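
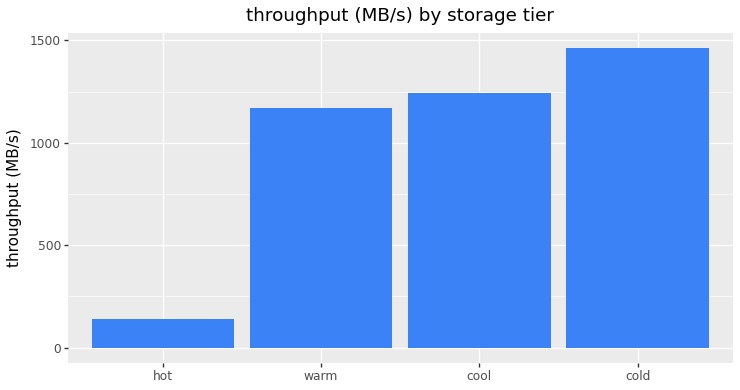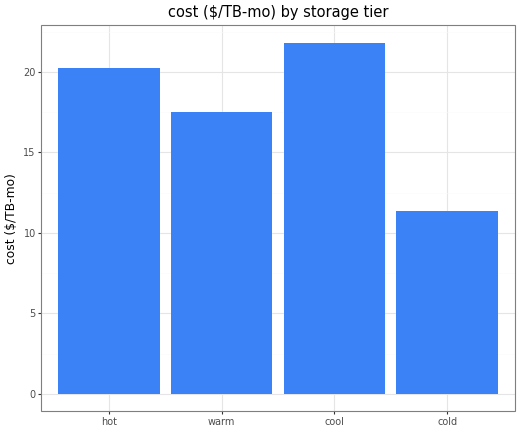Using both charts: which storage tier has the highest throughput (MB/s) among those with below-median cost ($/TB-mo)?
cold

Chart 2 median cost ($/TB-mo) ≈ 18; below-median storage tiers: warm, cold. Among those, cold has the highest throughput (MB/s) (≈ 1400).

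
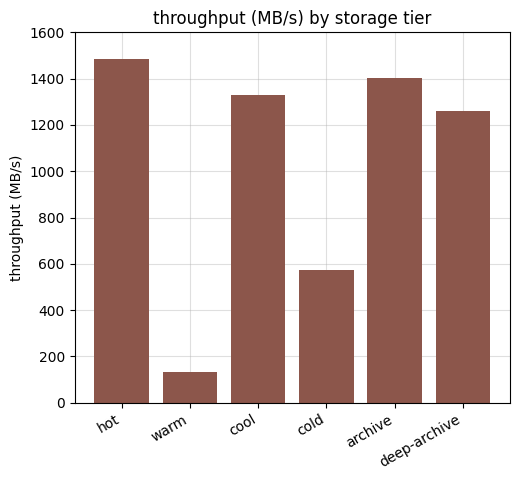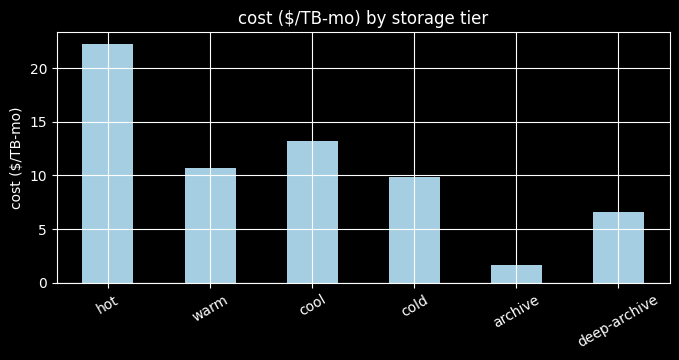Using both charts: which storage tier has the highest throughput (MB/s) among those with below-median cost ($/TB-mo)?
archive

Chart 2 median cost ($/TB-mo) ≈ 10; below-median storage tiers: cold, archive, deep-archive. Among those, archive has the highest throughput (MB/s) (≈ 1400).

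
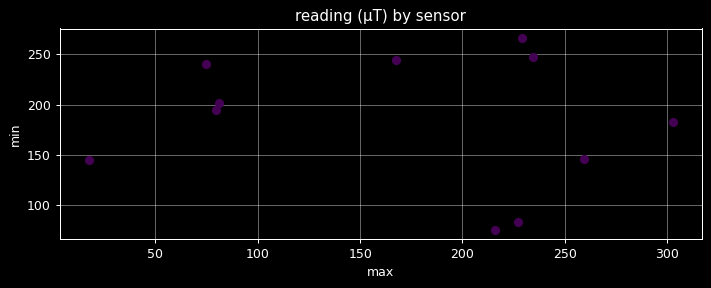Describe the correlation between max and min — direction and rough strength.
Points are roughly uncorrelated; weak (|r| ≈ 0.1).

no clear correlation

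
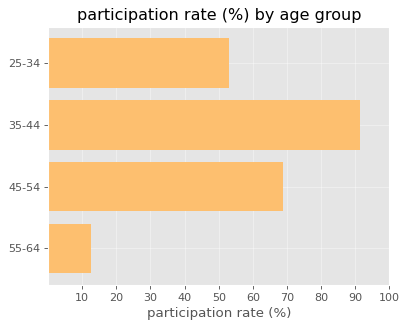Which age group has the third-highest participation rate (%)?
25-34

Top 4: 35-44 ≈ 90, 45-54 ≈ 70, 25-34 ≈ 50, 55-64 ≈ 10.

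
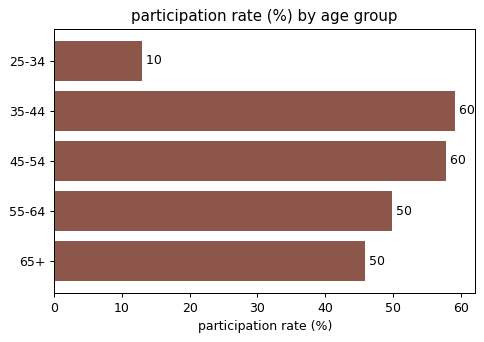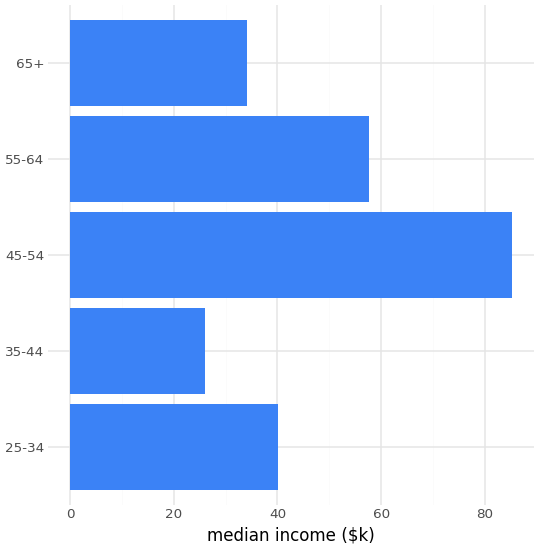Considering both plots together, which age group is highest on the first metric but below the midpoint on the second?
35-44

Chart 2 median median income ($k) ≈ 40; below-median age groups: 35-44, 65+. Among those, 35-44 has the highest participation rate (%) (≈ 60).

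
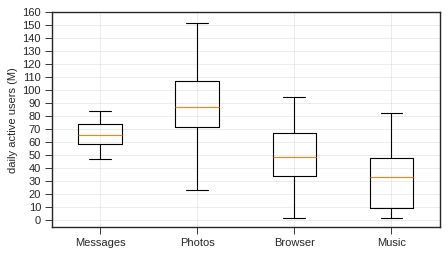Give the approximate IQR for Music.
Q3 ≈ 50, Q1 ≈ 10; IQR ≈ 40.

≈ 40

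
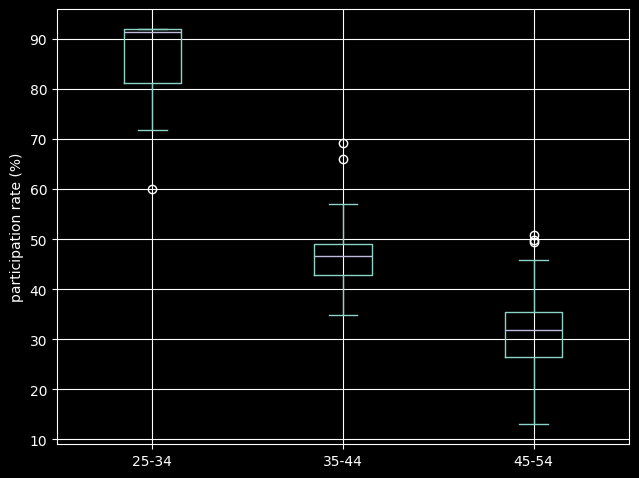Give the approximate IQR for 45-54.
Q3 ≈ 40, Q1 ≈ 30; IQR ≈ 10.

≈ 10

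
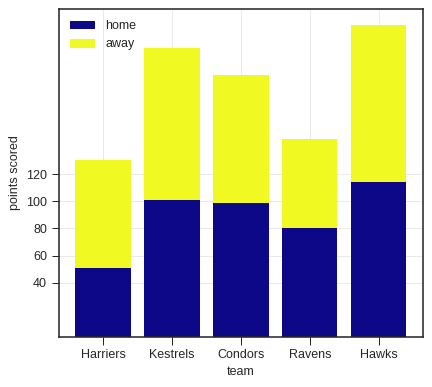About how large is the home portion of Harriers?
≈ 60

home top ≈ 60, bottom ≈ 0; segment ≈ 60.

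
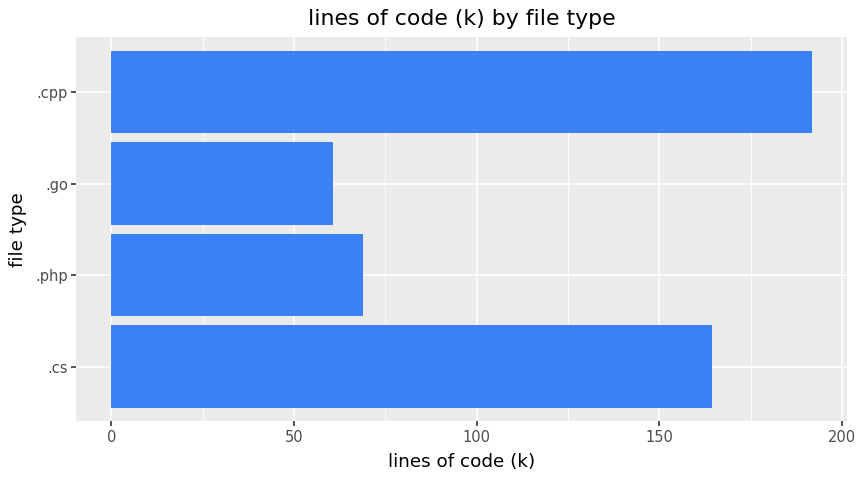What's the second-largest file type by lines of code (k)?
Top 3: .cpp ≈ 200, .cs ≈ 160, .php ≈ 60.

.cs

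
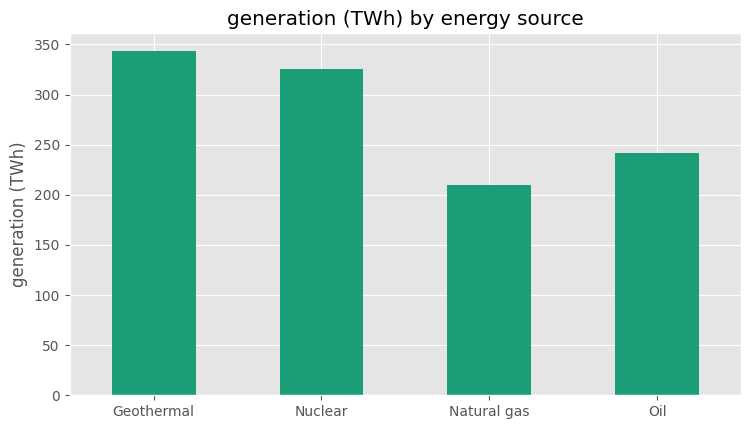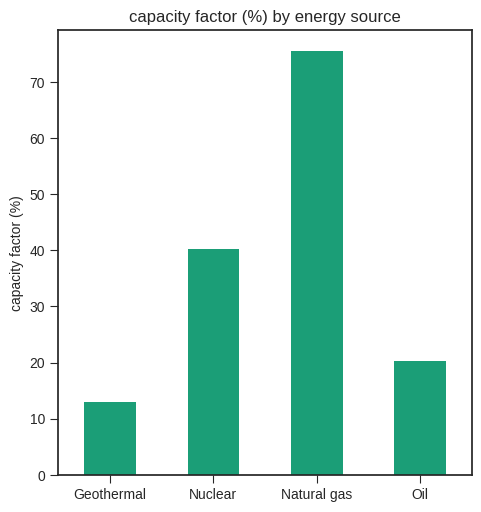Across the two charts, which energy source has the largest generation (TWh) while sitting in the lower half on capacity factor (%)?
Chart 2 median capacity factor (%) ≈ 30; below-median energy sources: Geothermal, Oil. Among those, Geothermal has the highest generation (TWh) (≈ 350).

Geothermal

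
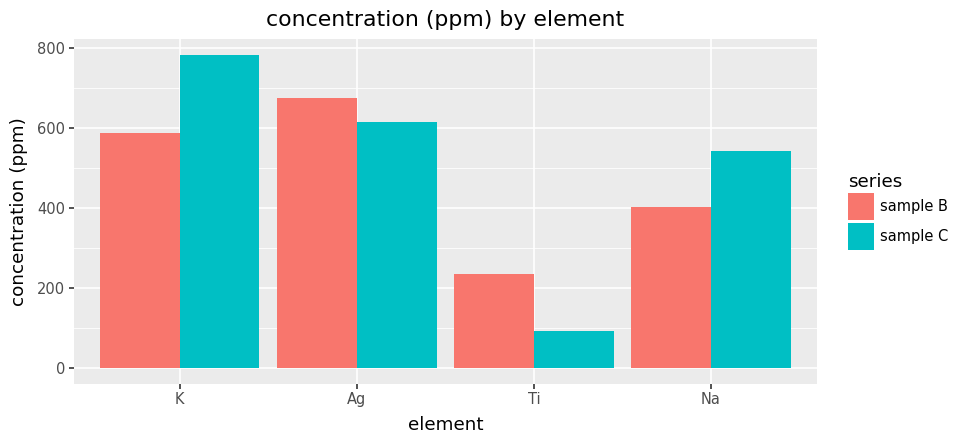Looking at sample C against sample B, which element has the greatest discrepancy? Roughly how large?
K, ≈ 200 ppm

K: sample C ≈ 800, sample B ≈ 600 → gap ≈ 200. Next-largest (Ti) is only ≈ 100.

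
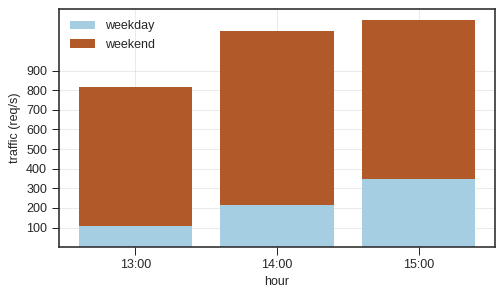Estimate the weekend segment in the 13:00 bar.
≈ 700

weekend top ≈ 800, bottom ≈ 100; segment ≈ 700.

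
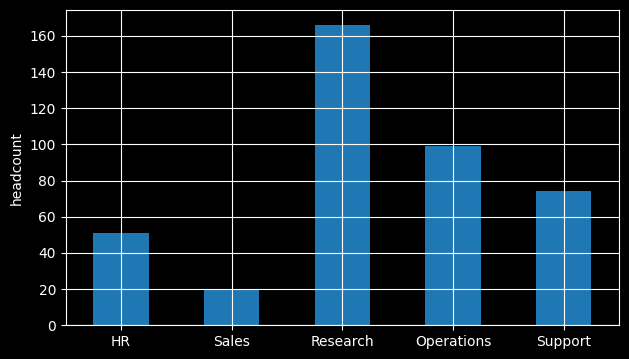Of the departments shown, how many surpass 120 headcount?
Above 120: Research.

1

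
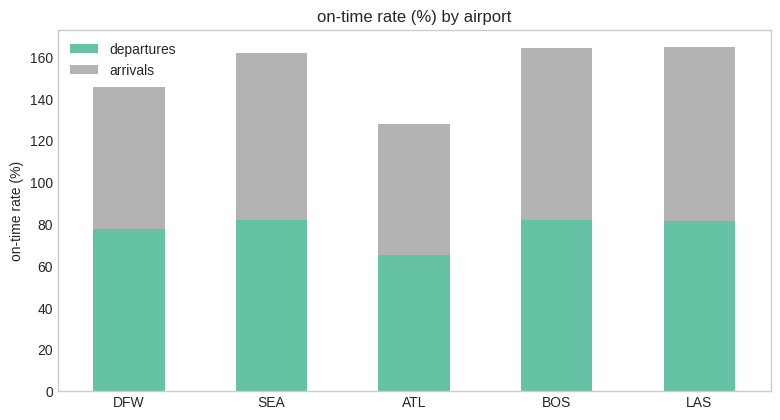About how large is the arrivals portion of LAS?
≈ 80

arrivals top ≈ 160, bottom ≈ 80; segment ≈ 80.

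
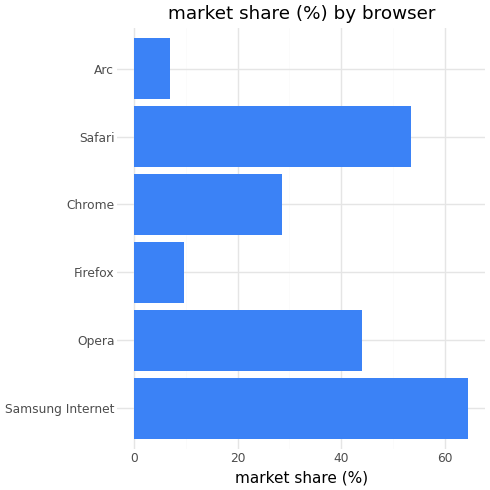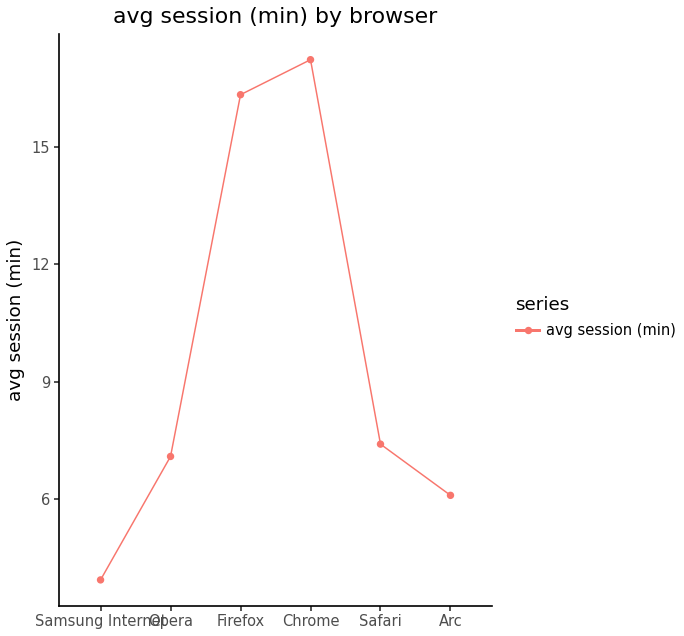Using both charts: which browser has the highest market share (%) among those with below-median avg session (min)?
Samsung Internet

Chart 2 median avg session (min) ≈ 8; below-median browsers: Samsung Internet, Opera, Arc. Among those, Samsung Internet has the highest market share (%) (≈ 60).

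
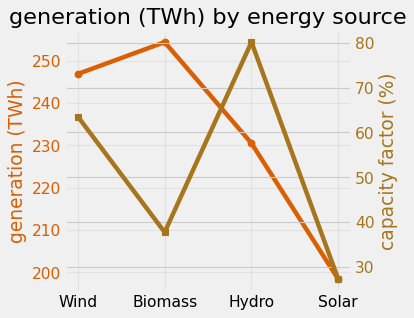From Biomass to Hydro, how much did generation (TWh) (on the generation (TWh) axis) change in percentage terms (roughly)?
≈ -9.8%

Biomass ≈ 255, Hydro ≈ 230; (230 − 255) / 255 ≈ -9.8%.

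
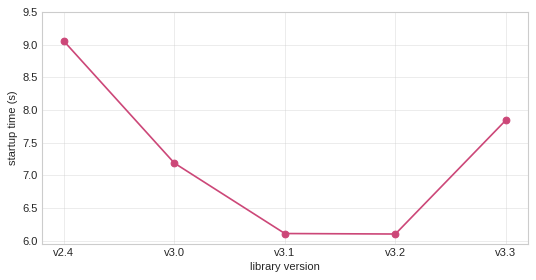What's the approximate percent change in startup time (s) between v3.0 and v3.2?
≈ -14.3%

v3.0 ≈ 7.0, v3.2 ≈ 6.0; (6.0 − 7.0) / 7.0 ≈ -14.3%.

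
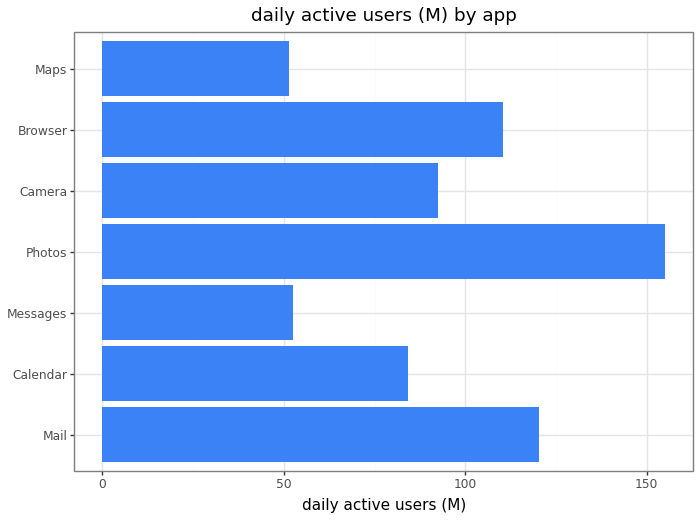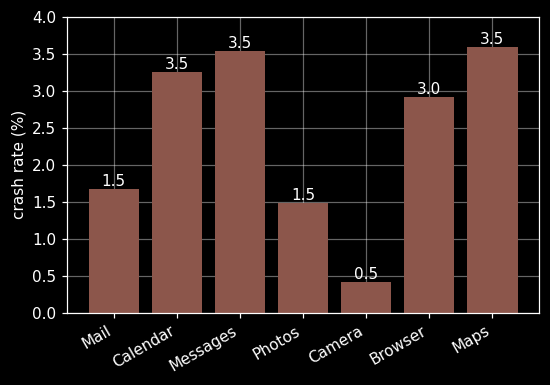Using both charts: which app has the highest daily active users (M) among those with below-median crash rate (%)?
Chart 2 median crash rate (%) ≈ 3; below-median apps: Mail, Photos, Camera. Among those, Photos has the highest daily active users (M) (≈ 160).

Photos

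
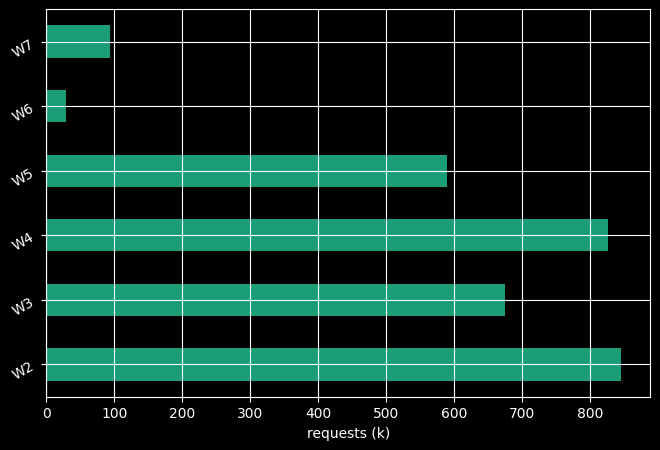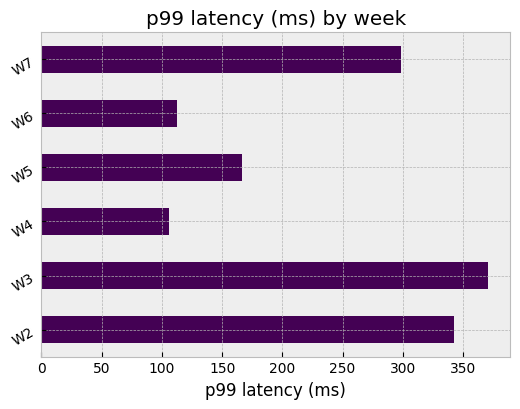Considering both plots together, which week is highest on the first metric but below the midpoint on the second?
W4

Chart 2 median p99 latency (ms) ≈ 250; below-median weeks: W4, W5, W6. Among those, W4 has the highest requests (k) (≈ 800).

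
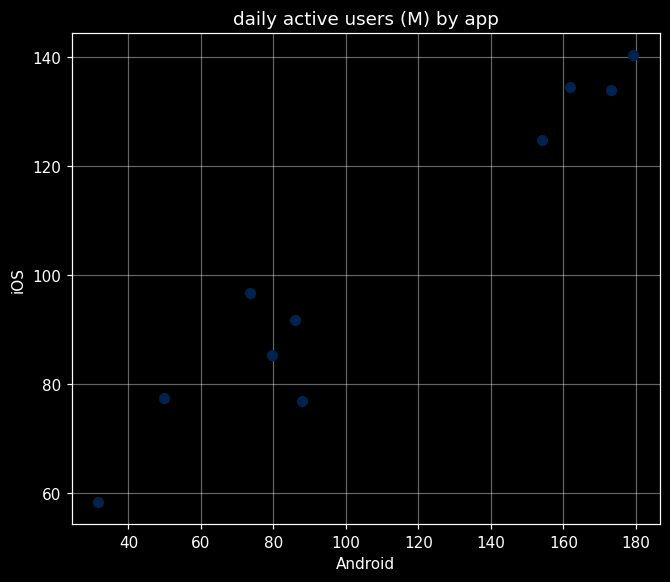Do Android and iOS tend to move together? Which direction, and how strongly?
positive, strong

Points are positively correlated; strong (|r| ≈ 1.0).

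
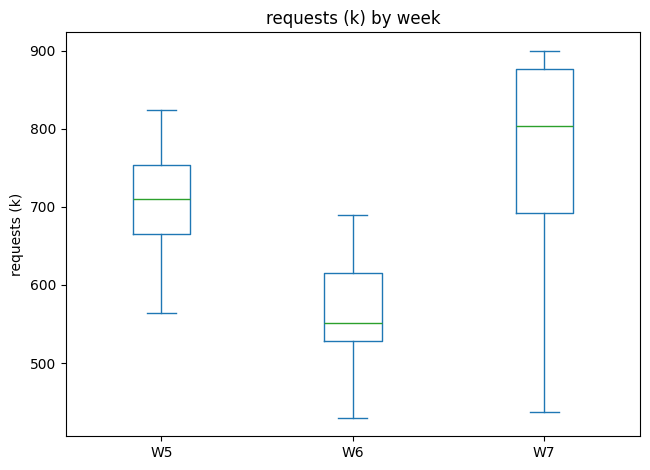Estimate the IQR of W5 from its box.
Q3 ≈ 760, Q1 ≈ 660; IQR ≈ 100.

≈ 100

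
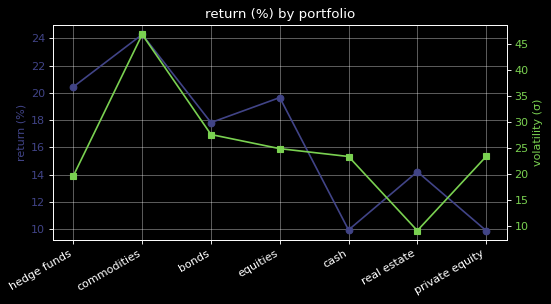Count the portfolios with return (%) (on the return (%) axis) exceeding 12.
Above 12: hedge funds, commodities, bonds, equities, real estate.

5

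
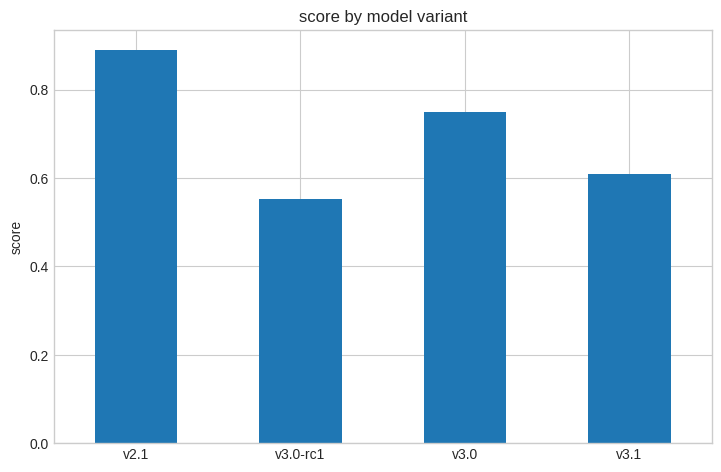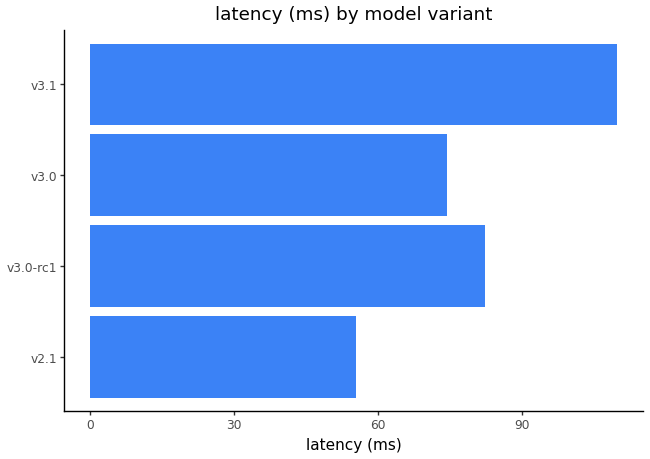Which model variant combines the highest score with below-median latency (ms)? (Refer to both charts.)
v2.1

Chart 2 median latency (ms) ≈ 80; below-median model variants: v2.1, v3.0. Among those, v2.1 has the highest score (≈ 0.9).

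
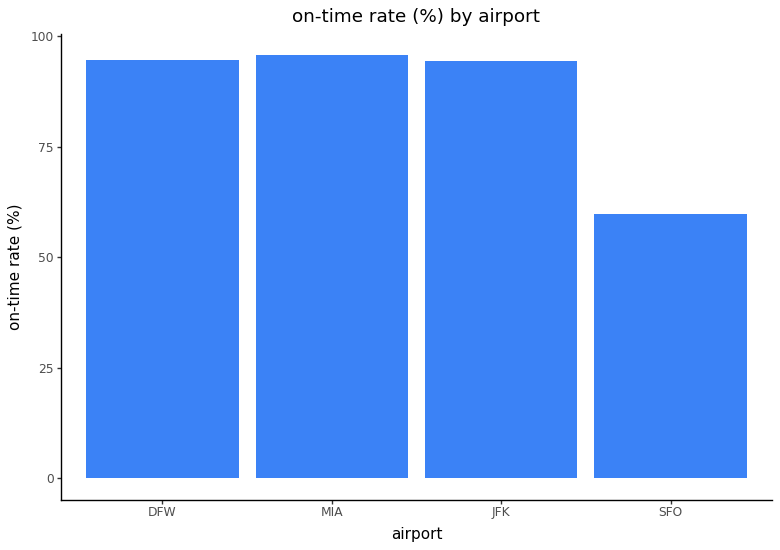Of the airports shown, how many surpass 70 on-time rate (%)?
3

Above 70: DFW, MIA, JFK.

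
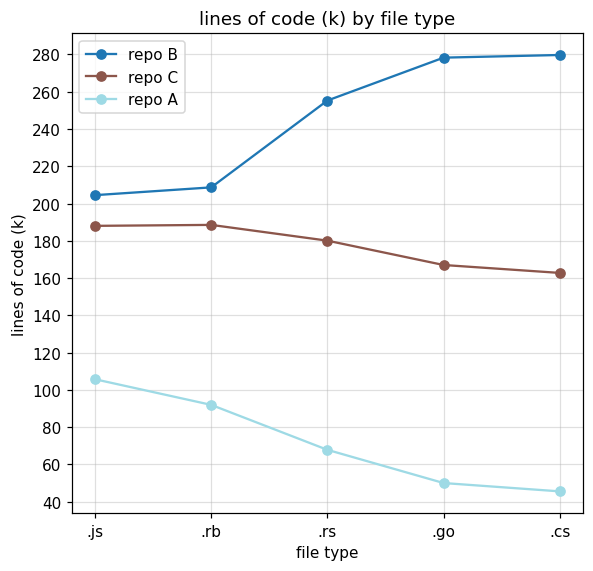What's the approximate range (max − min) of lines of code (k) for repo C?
≈ 20

Max .rb ≈ 180, min .cs ≈ 160; range ≈ 20.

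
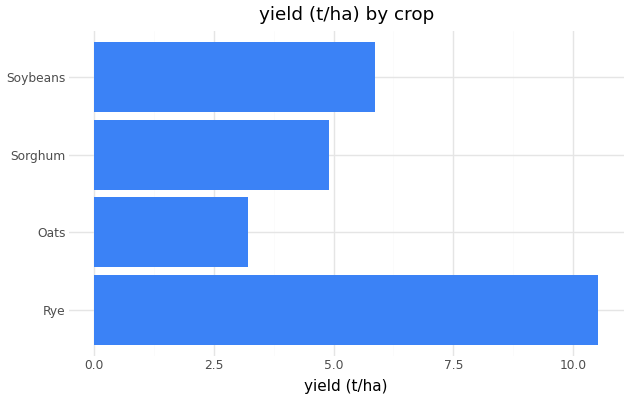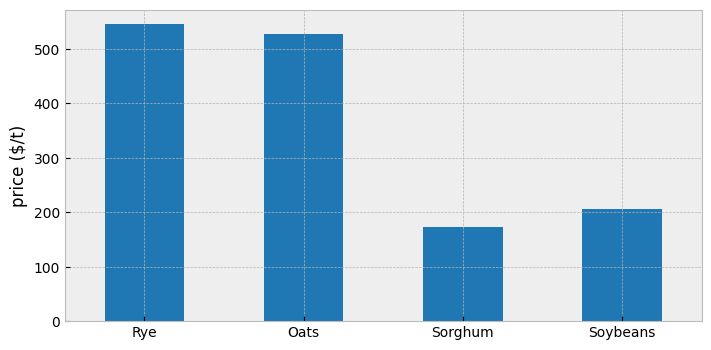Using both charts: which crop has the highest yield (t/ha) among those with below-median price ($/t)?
Soybeans

Chart 2 median price ($/t) ≈ 350; below-median crops: Sorghum, Soybeans. Among those, Soybeans has the highest yield (t/ha) (≈ 6).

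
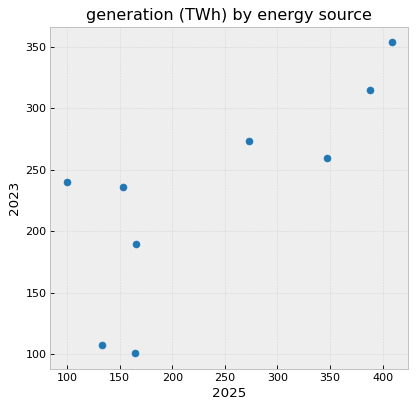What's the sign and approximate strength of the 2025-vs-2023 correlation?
positive, strong

Points are positively correlated; strong (|r| ≈ 0.8).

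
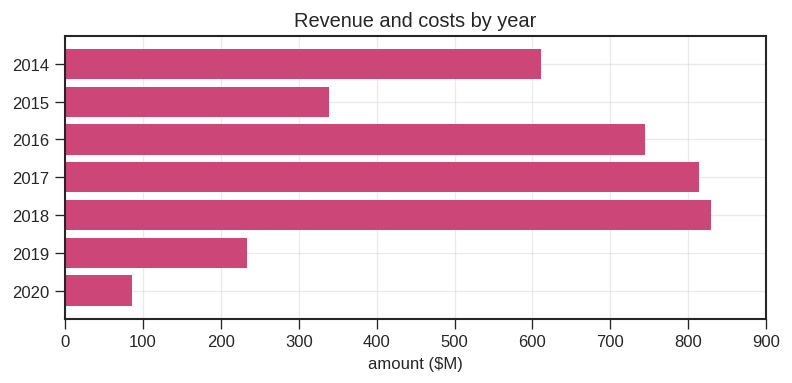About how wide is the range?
≈ 700

Max 2018 ≈ 800, min 2020 ≈ 100; range ≈ 700.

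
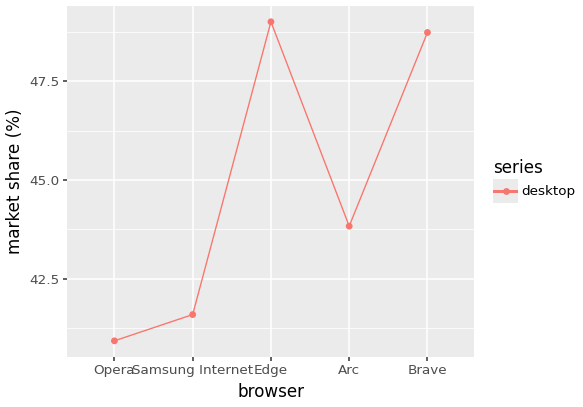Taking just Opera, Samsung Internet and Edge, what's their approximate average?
(41 + 42 + 49) / 3 ≈ 44.

≈ 44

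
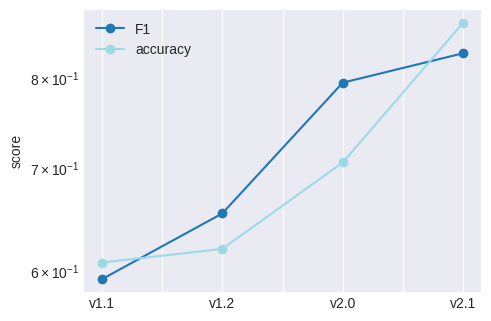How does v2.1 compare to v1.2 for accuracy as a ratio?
≈ 1.42×

v2.1 ≈ 0.85, v1.2 ≈ 0.60; 0.85/0.60 ≈ 1.42.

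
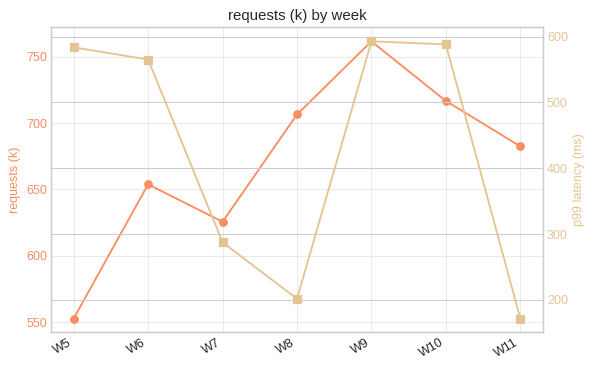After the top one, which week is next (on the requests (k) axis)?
Top 3 (on the requests (k) axis): W9 ≈ 760, W10 ≈ 720, W8 ≈ 700.

W10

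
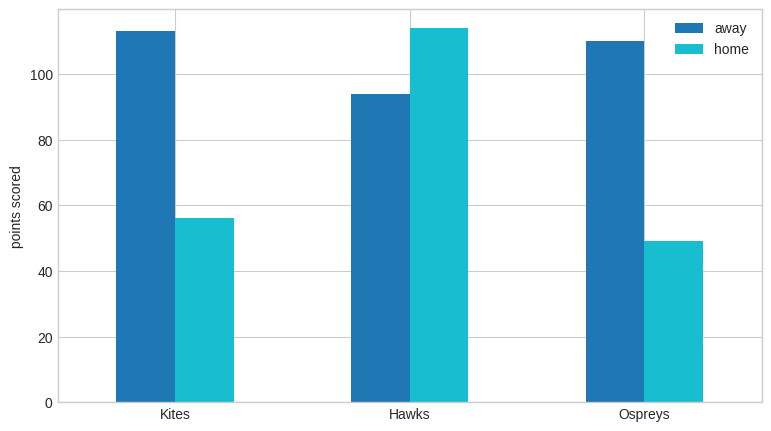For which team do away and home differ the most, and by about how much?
Ospreys: away ≈ 110, home ≈ 50 → gap ≈ 60. Next-largest (Kites) is only ≈ 50.

Ospreys, ≈ 60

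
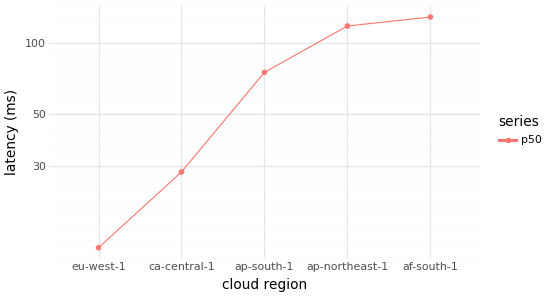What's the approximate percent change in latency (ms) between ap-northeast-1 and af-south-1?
≈ +8.3%

ap-northeast-1 ≈ 120, af-south-1 ≈ 130; (130 − 120) / 120 ≈ +8.3%.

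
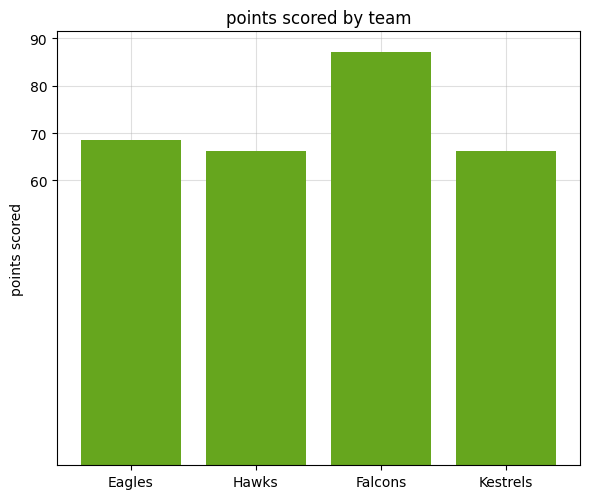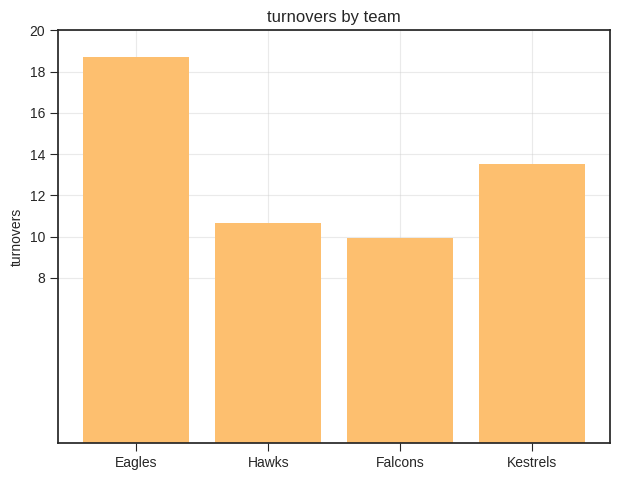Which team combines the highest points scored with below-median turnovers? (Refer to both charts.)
Falcons

Chart 2 median turnovers ≈ 12; below-median teams: Hawks, Falcons. Among those, Falcons has the highest points scored (≈ 90).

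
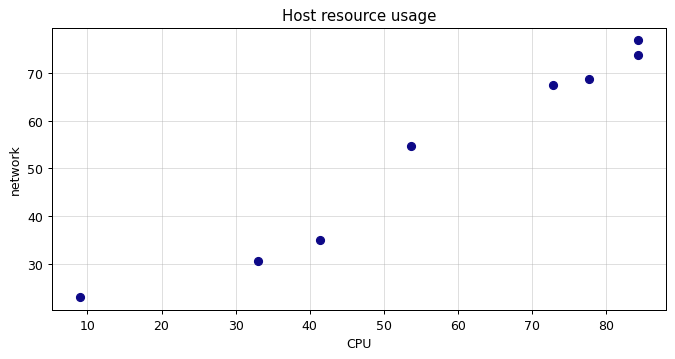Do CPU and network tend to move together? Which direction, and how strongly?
Points are positively correlated; strong (|r| ≈ 1.0).

positive, strong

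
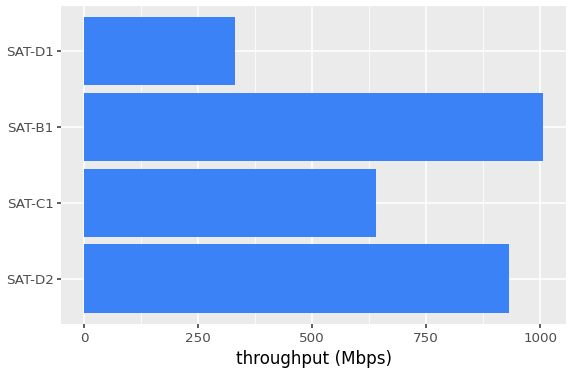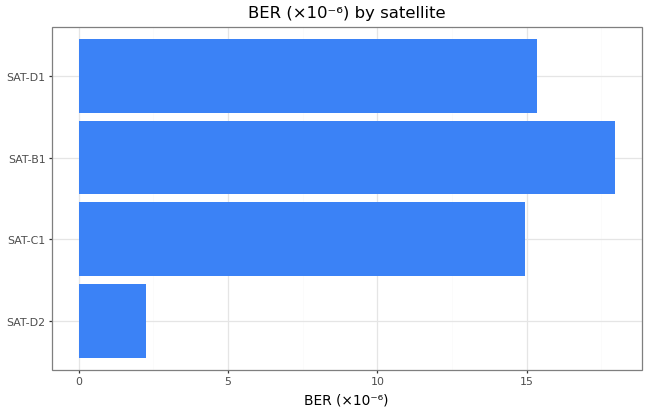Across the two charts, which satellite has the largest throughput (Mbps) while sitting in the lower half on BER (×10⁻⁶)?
Chart 2 median BER (×10⁻⁶) ≈ 16; below-median satellites: SAT-D2, SAT-C1. Among those, SAT-D2 has the highest throughput (Mbps) (≈ 900).

SAT-D2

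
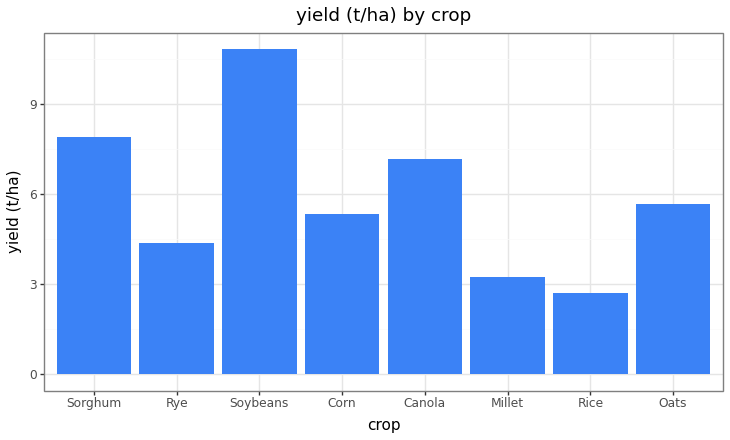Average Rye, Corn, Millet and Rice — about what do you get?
≈ 4

(4 + 5 + 3 + 3) / 4 ≈ 4.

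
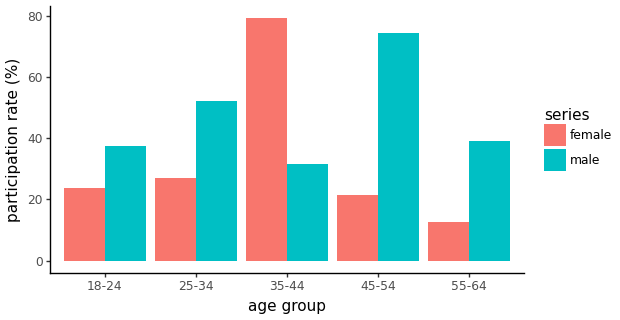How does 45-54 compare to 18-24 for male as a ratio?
45-54 ≈ 70, 18-24 ≈ 40; 70/40 ≈ 1.75.

≈ 1.75×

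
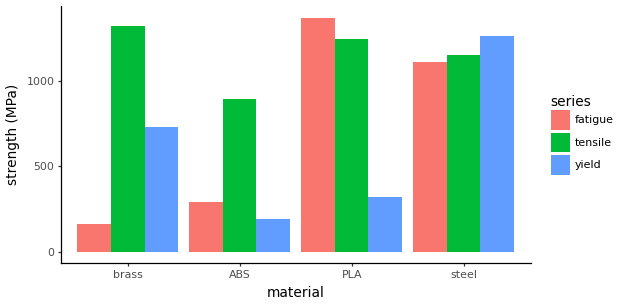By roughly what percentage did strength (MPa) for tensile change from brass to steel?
brass ≈ 1400, steel ≈ 1200; (1200 − 1400) / 1400 ≈ -14.3%.

≈ -14.3%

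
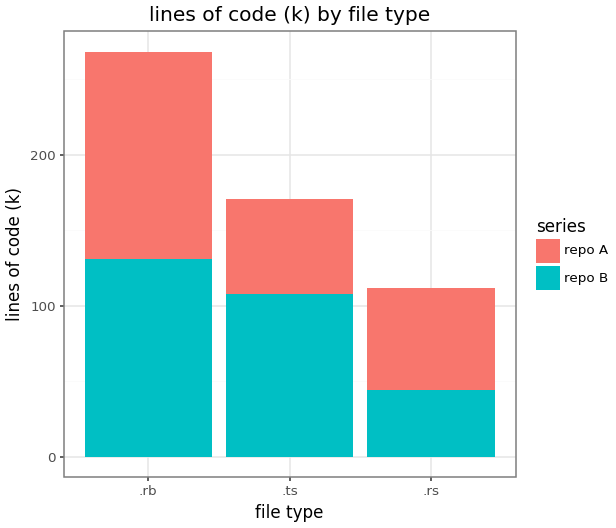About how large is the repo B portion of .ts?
repo B top ≈ 100, bottom ≈ 0; segment ≈ 100.

≈ 100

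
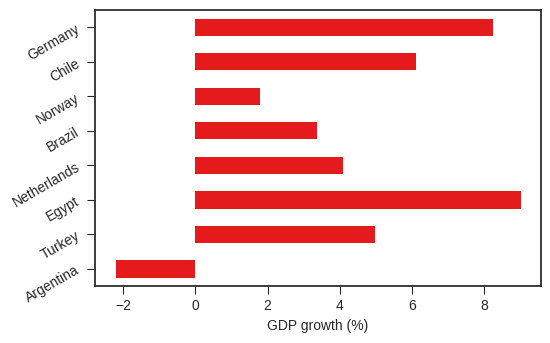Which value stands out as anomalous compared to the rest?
Argentina

Argentina ≈ -2; the rest sit between ≈ 2 and ≈ 9.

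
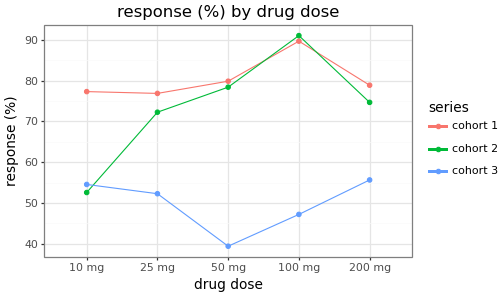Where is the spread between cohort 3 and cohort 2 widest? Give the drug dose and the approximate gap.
100 mg: cohort 3 ≈ 45, cohort 2 ≈ 90 → gap ≈ 45. Next-largest (50 mg) is only ≈ 40.

100 mg, ≈ 45 %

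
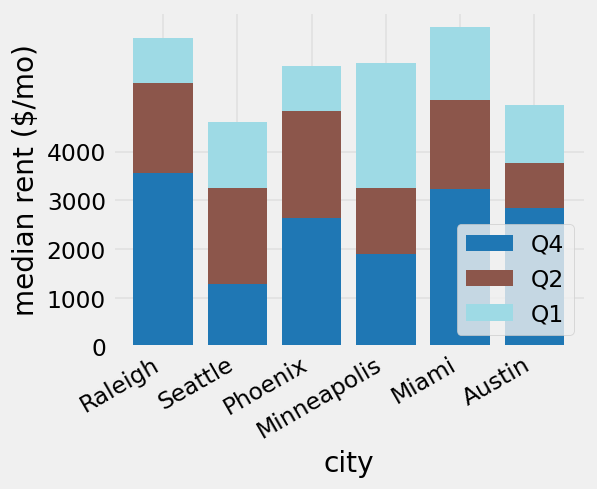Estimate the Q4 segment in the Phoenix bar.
≈ 3000

Q4 top ≈ 3000, bottom ≈ 0; segment ≈ 3000.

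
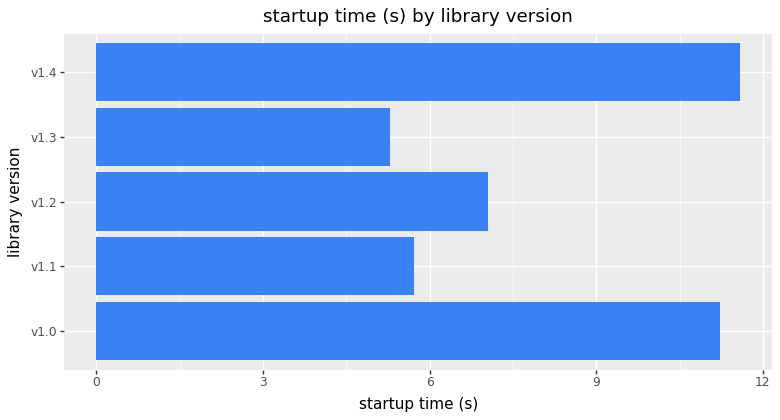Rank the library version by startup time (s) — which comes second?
Top 3: v1.4 ≈ 12, v1.0 ≈ 11, v1.2 ≈ 7.

v1.0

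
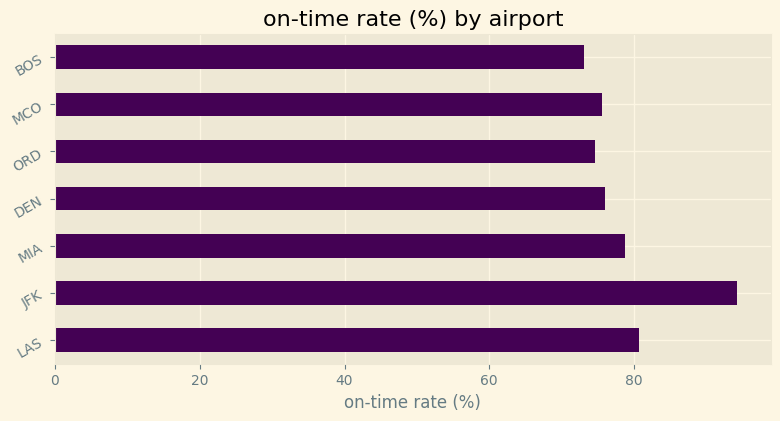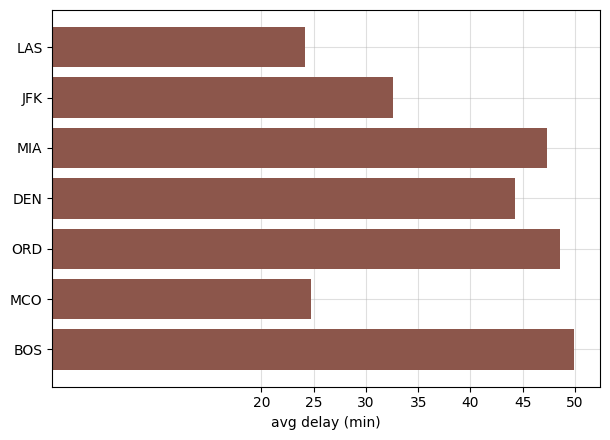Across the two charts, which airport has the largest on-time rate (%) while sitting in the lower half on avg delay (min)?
Chart 2 median avg delay (min) ≈ 45; below-median airports: LAS, JFK, MCO. Among those, JFK has the highest on-time rate (%) (≈ 90).

JFK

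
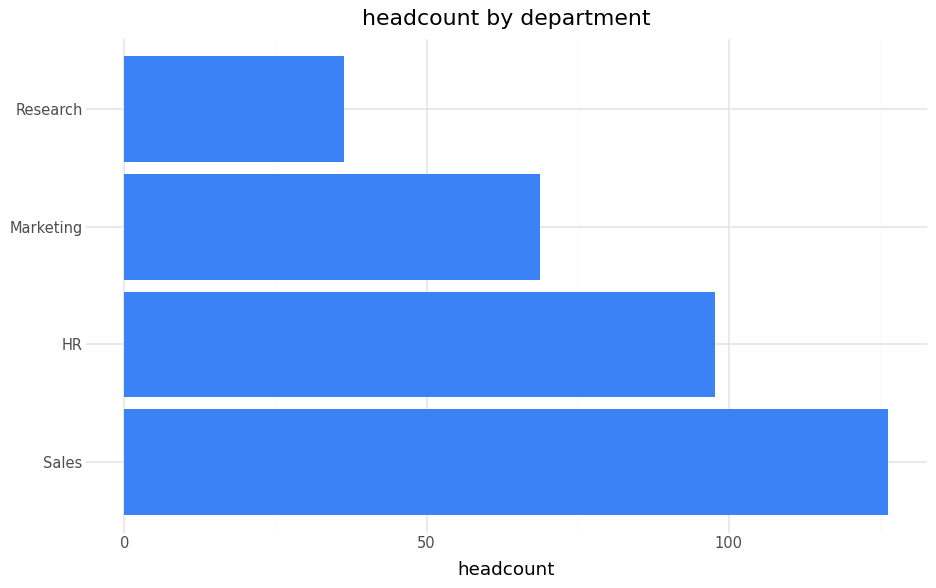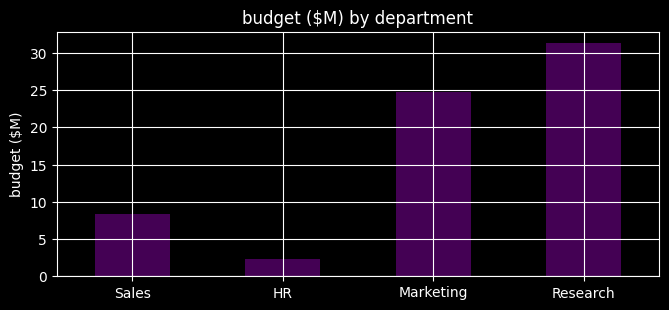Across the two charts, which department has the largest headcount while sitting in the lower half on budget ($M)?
Sales

Chart 2 median budget ($M) ≈ 15; below-median departments: Sales, HR. Among those, Sales has the highest headcount (≈ 120).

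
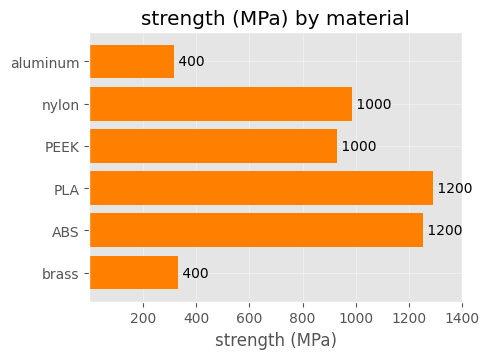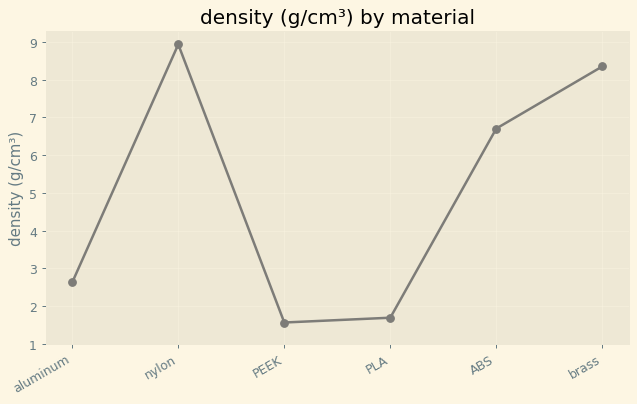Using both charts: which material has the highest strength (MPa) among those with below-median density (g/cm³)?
PLA

Chart 2 median density (g/cm³) ≈ 5; below-median materials: aluminum, PEEK, PLA. Among those, PLA has the highest strength (MPa) (≈ 1200).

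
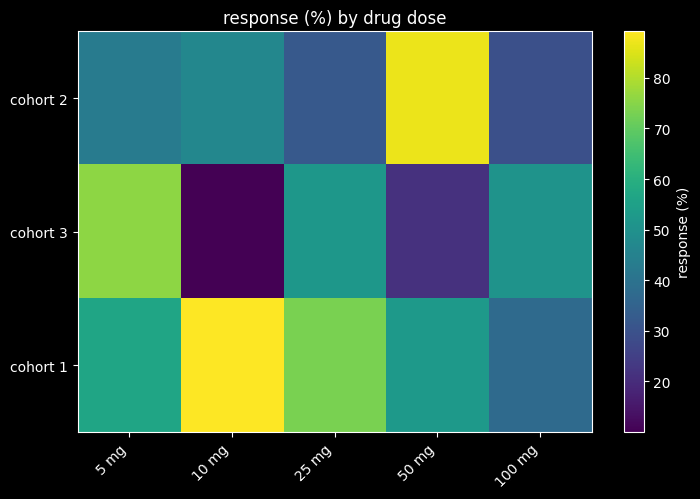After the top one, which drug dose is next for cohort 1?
25 mg

Top 3 for cohort 1: 10 mg ≈ 90, 25 mg ≈ 70, 5 mg ≈ 60.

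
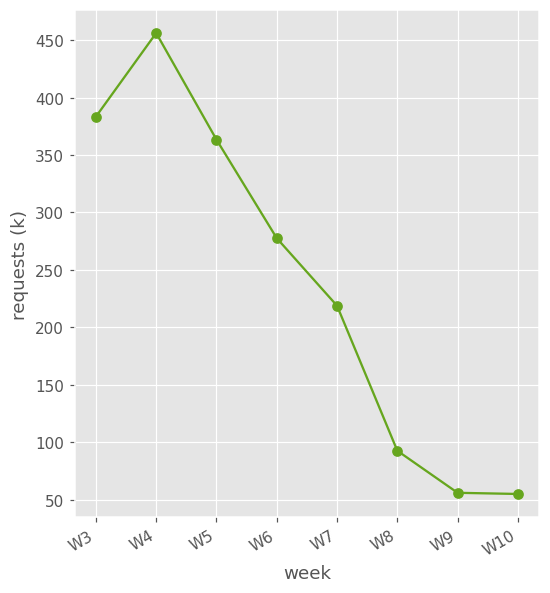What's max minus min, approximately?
≈ 400

Max W4 ≈ 450, min W10 ≈ 50; range ≈ 400.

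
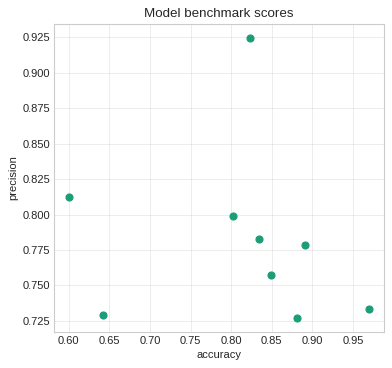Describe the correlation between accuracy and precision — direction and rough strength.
Points are roughly uncorrelated; weak (|r| ≈ 0.1).

no clear correlation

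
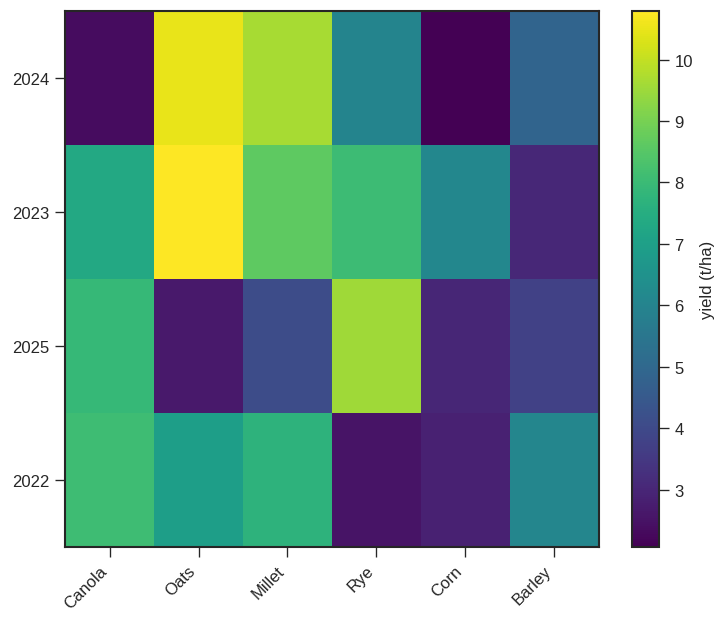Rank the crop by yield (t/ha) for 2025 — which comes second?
Canola

Top 3 for 2025: Rye ≈ 10, Canola ≈ 8, Millet ≈ 4.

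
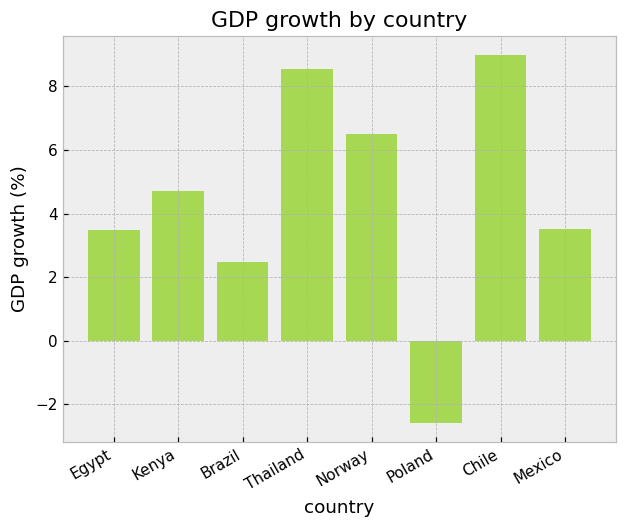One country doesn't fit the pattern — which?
Poland

Poland ≈ -3; the rest sit between ≈ 2 and ≈ 9.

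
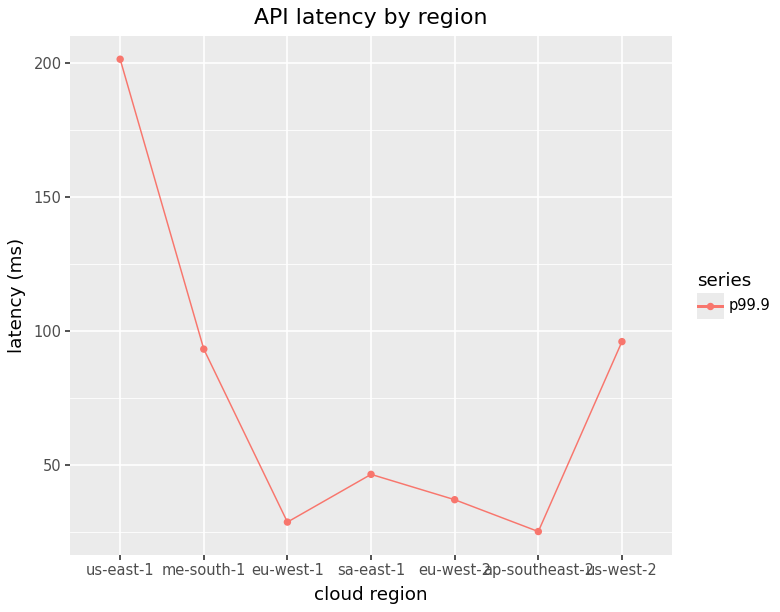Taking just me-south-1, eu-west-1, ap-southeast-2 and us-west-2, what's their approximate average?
≈ 60

(100 + 20 + 20 + 100) / 4 ≈ 60.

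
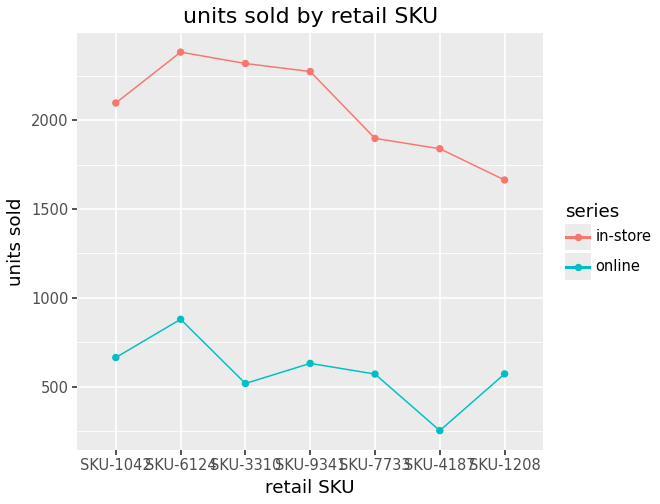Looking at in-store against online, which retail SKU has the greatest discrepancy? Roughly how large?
SKU-3310: in-store ≈ 2400, online ≈ 600 → gap ≈ 1800. Next-largest (SKU-9341) is only ≈ 1600.

SKU-3310, ≈ 1800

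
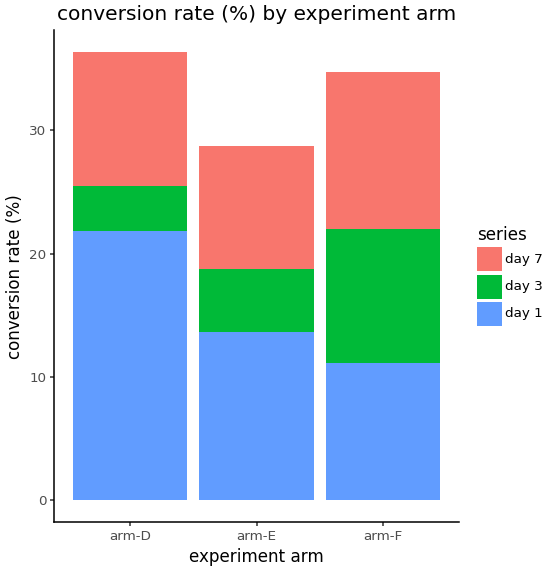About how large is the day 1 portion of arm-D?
day 1 top ≈ 20, bottom ≈ 0; segment ≈ 20.

≈ 20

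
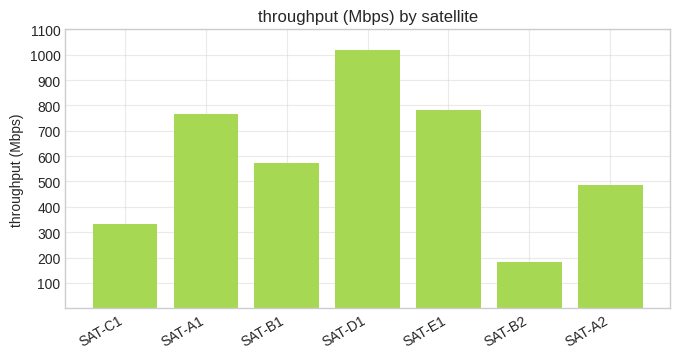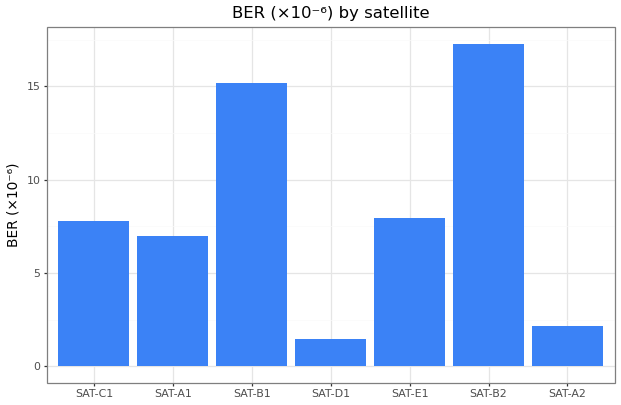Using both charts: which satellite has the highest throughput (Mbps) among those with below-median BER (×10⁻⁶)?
SAT-D1

Chart 2 median BER (×10⁻⁶) ≈ 8; below-median satellites: SAT-A1, SAT-D1, SAT-A2. Among those, SAT-D1 has the highest throughput (Mbps) (≈ 1000).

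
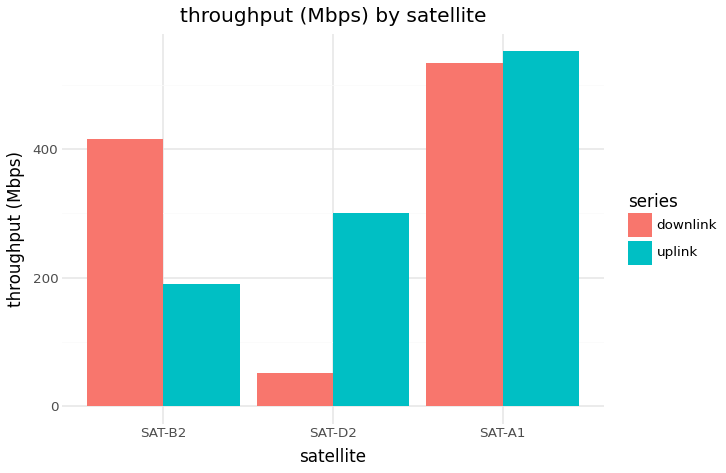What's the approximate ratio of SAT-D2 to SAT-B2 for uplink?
≈ 1.5×

SAT-D2 ≈ 300, SAT-B2 ≈ 200; 300/200 ≈ 1.5.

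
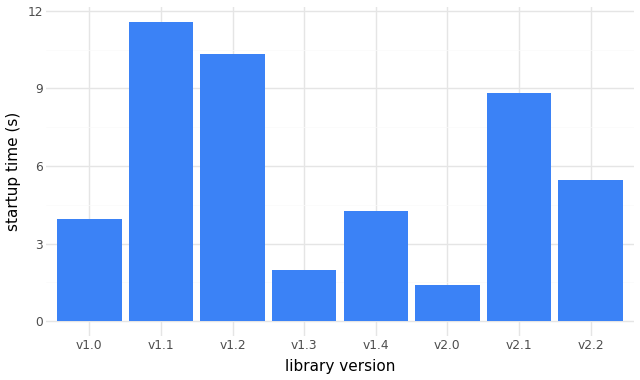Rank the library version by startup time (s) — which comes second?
Top 3: v1.1 ≈ 12, v1.2 ≈ 10, v2.1 ≈ 9.

v1.2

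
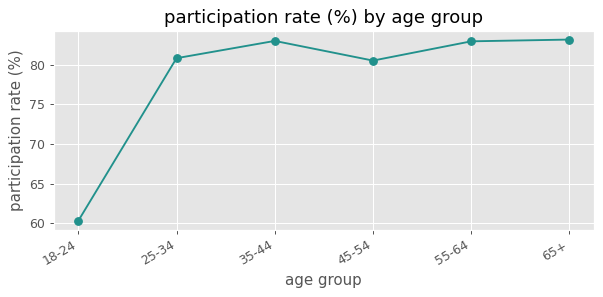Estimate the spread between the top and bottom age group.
≈ 24

Max 65+ ≈ 84, min 18-24 ≈ 60; range ≈ 24.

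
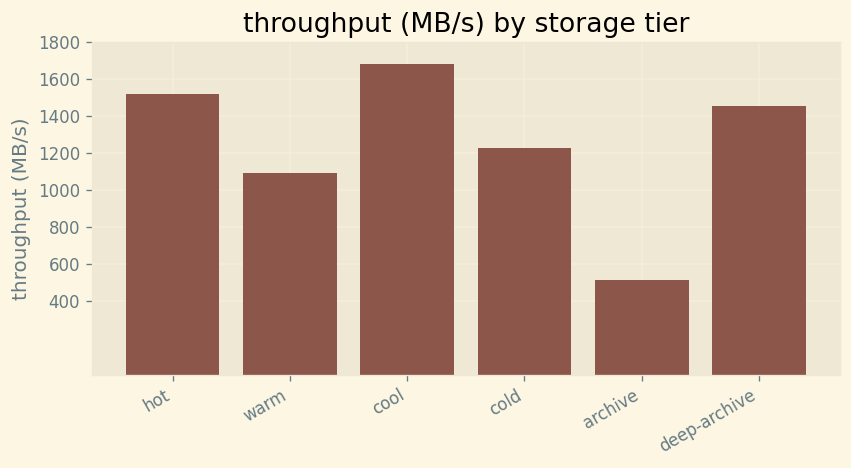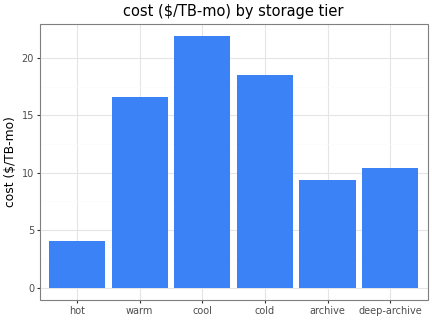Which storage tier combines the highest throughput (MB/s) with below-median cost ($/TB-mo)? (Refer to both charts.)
Chart 2 median cost ($/TB-mo) ≈ 15; below-median storage tiers: hot, archive, deep-archive. Among those, hot has the highest throughput (MB/s) (≈ 1600).

hot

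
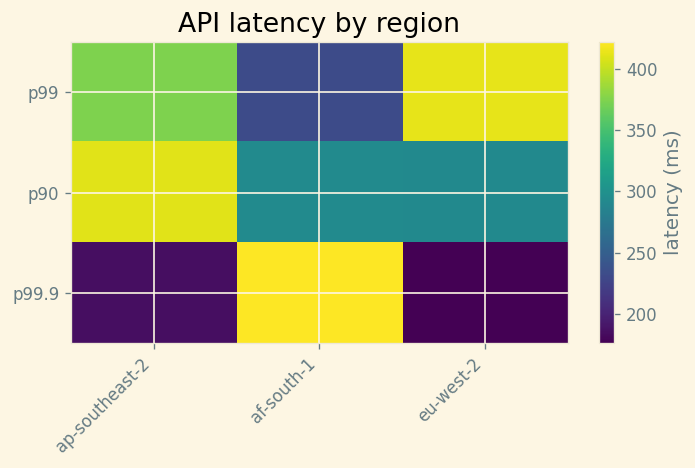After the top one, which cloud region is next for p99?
Top 3 for p99: eu-west-2 ≈ 425, ap-southeast-2 ≈ 375, af-south-1 ≈ 225.

ap-southeast-2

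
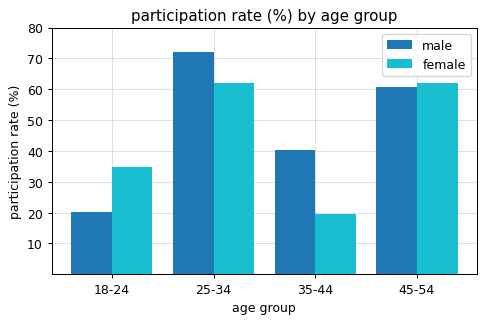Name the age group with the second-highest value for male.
45-54

Top 3 for male: 25-34 ≈ 70, 45-54 ≈ 60, 35-44 ≈ 40.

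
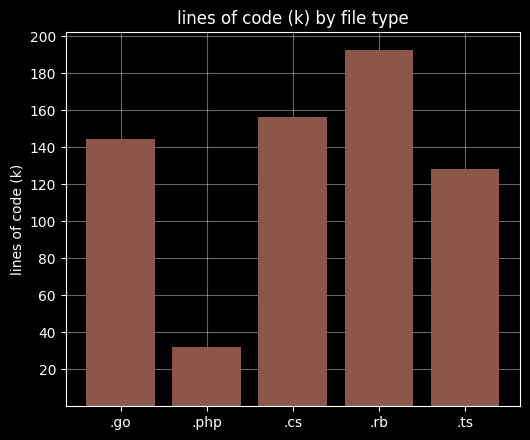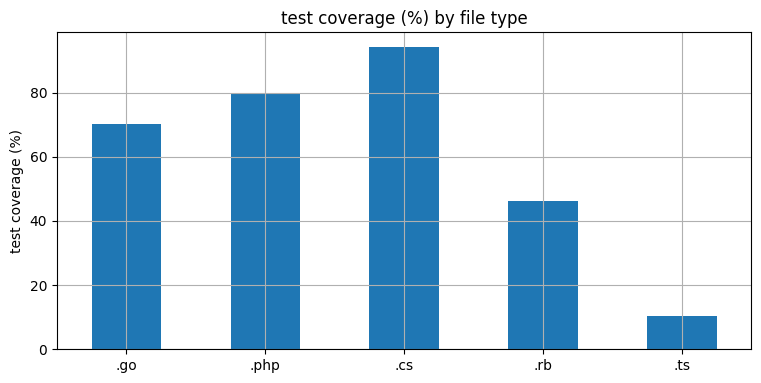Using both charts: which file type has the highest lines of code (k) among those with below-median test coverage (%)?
.rb

Chart 2 median test coverage (%) ≈ 70; below-median file types: .rb, .ts. Among those, .rb has the highest lines of code (k) (≈ 200).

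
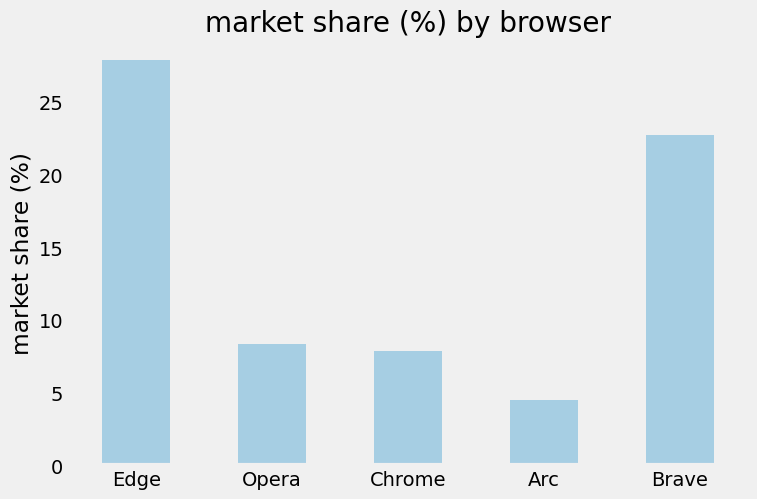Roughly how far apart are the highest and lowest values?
≈ 25

Max Edge ≈ 30, min Arc ≈ 5; range ≈ 25.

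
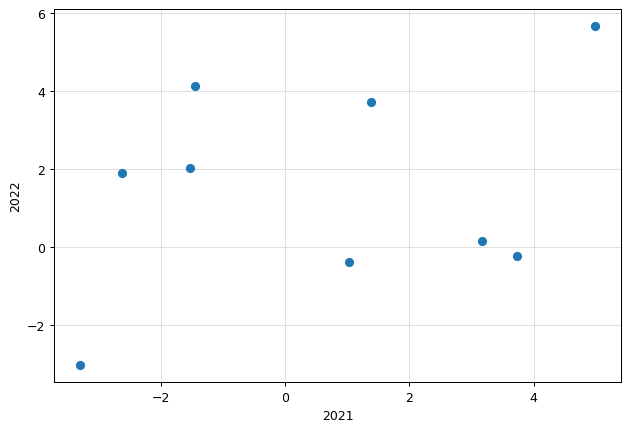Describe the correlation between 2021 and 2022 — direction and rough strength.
Points are positively correlated; weak (|r| ≈ 0.3).

positive, weak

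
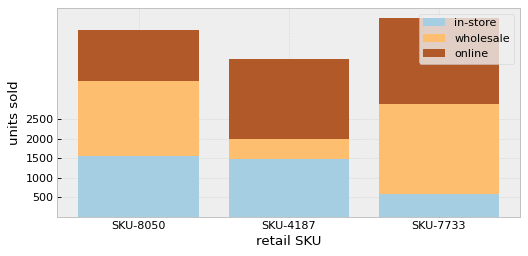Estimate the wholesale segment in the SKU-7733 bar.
≈ 2500

wholesale top ≈ 3000, bottom ≈ 500; segment ≈ 2500.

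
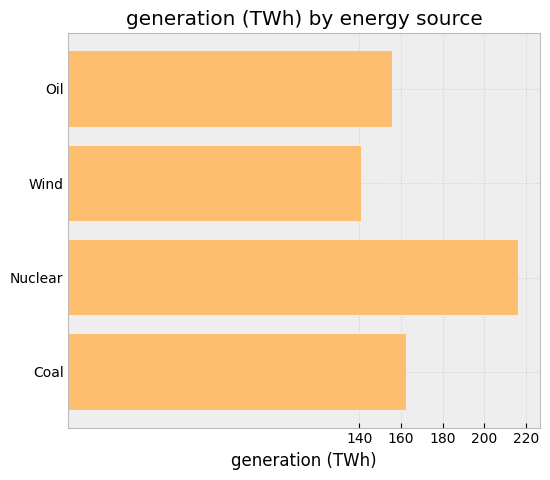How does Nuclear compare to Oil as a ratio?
Nuclear ≈ 220, Oil ≈ 160; 220/160 ≈ 1.38.

≈ 1.38×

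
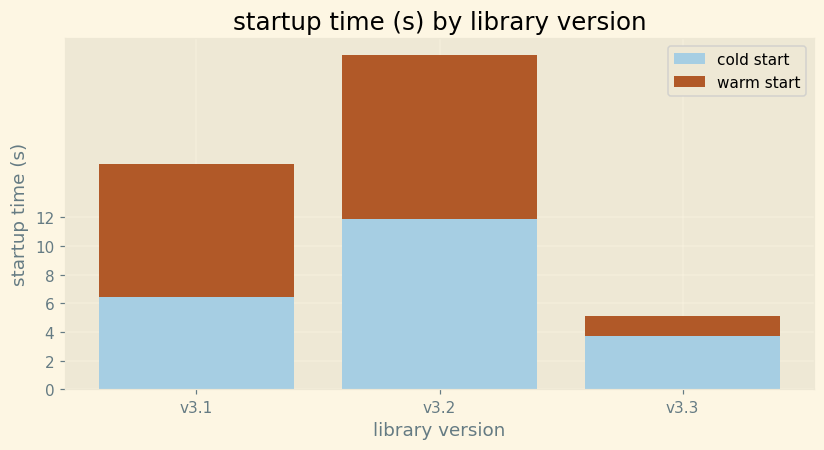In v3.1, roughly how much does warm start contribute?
≈ 10

warm start top ≈ 16, bottom ≈ 6; segment ≈ 10.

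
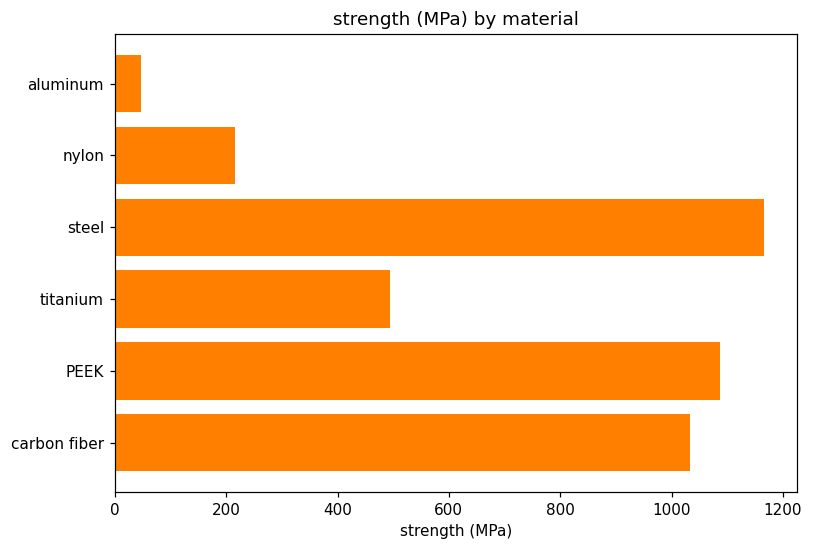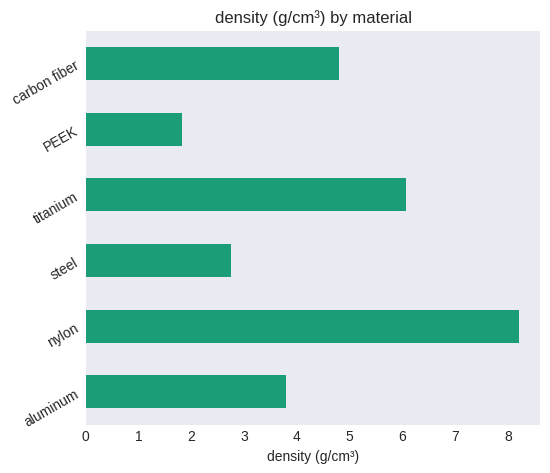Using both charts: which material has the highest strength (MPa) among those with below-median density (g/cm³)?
Chart 2 median density (g/cm³) ≈ 4; below-median materials: aluminum, steel, PEEK. Among those, steel has the highest strength (MPa) (≈ 1200).

steel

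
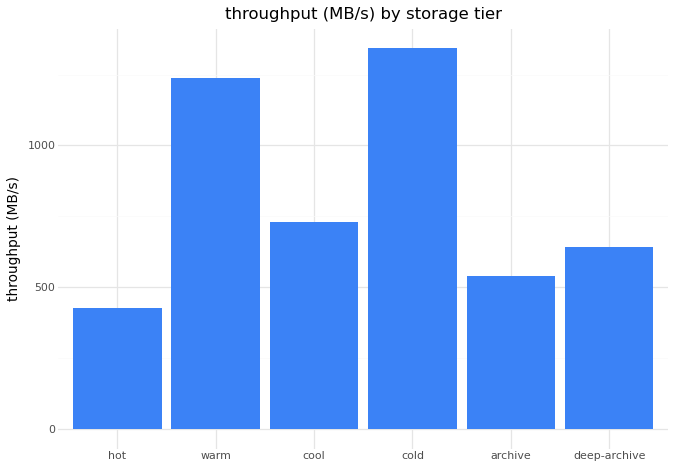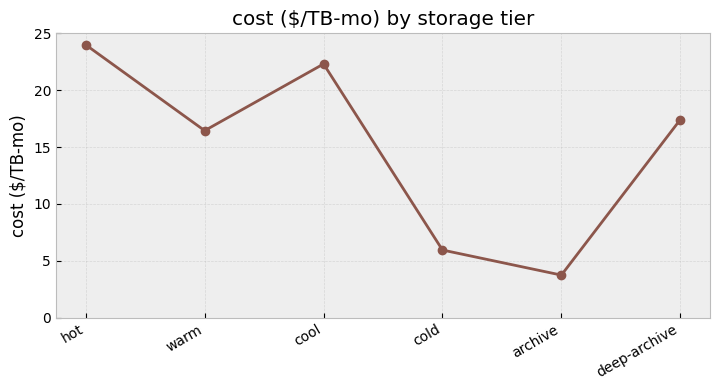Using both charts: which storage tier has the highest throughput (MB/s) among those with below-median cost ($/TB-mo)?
cold

Chart 2 median cost ($/TB-mo) ≈ 15; below-median storage tiers: warm, cold, archive. Among those, cold has the highest throughput (MB/s) (≈ 1400).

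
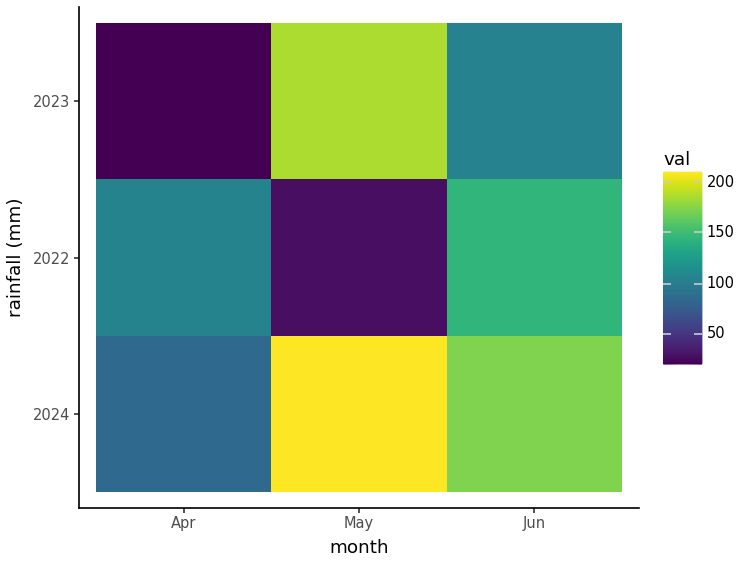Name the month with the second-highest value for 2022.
Apr

Top 3 for 2022: Jun ≈ 140, Apr ≈ 100, May ≈ 20.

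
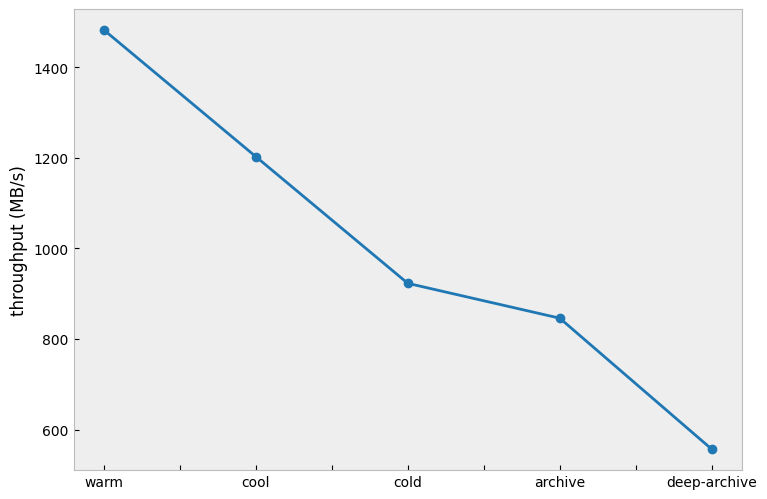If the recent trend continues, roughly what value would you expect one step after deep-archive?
Last three: 900, 800, 600 → slope ≈ -150/step → next ≈ 450.

≈ 450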